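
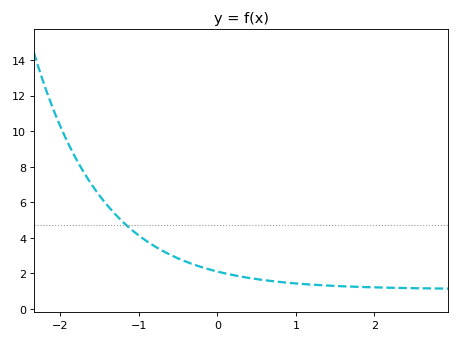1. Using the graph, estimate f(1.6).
1.2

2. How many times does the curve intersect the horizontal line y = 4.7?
1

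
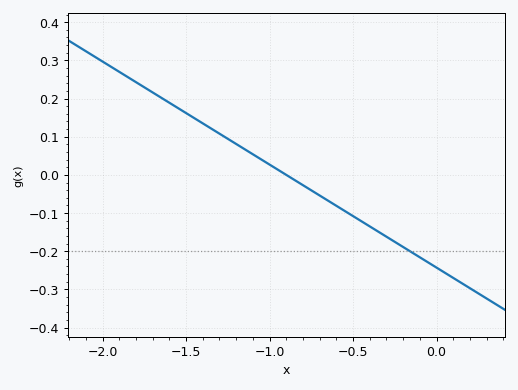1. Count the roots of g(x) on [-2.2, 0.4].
1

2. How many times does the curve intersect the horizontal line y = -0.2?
1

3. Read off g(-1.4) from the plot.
0.135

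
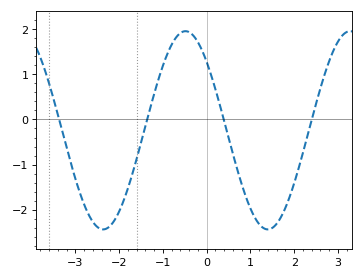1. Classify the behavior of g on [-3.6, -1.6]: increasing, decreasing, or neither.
neither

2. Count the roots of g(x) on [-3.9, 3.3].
4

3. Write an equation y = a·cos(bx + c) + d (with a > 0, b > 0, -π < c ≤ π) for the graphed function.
y = 2.2cos(1.67x + 0.812) - 0.24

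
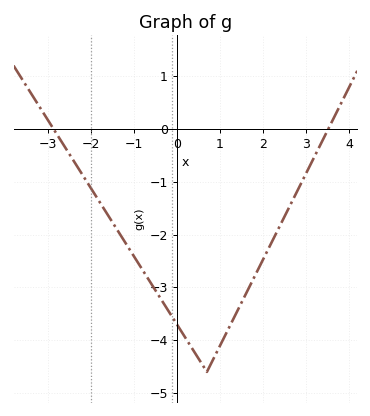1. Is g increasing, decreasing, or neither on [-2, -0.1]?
decreasing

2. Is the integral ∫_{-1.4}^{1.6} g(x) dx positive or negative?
negative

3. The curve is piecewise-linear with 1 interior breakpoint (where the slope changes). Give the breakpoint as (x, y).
(0.7, -4.6)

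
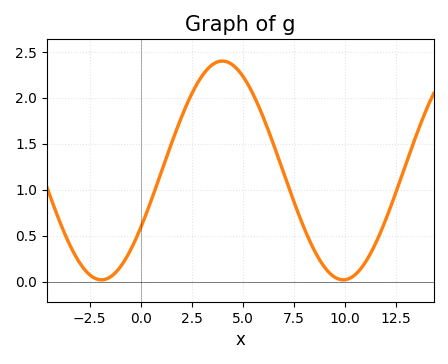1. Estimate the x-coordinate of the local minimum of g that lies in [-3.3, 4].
-2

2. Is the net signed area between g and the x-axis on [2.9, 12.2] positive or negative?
positive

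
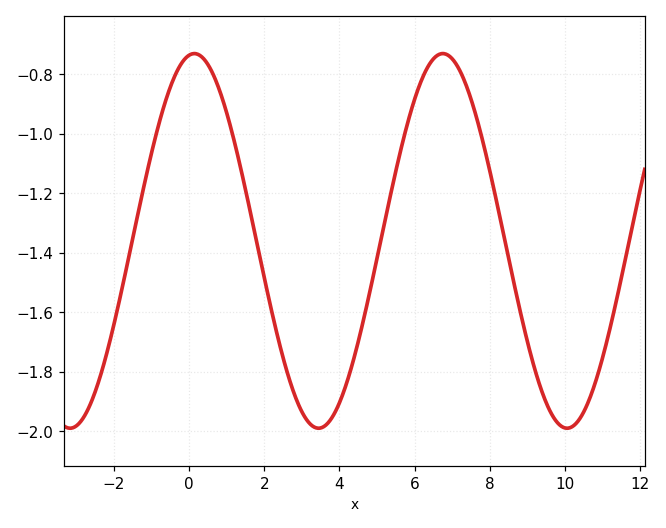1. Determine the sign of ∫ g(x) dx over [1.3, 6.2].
negative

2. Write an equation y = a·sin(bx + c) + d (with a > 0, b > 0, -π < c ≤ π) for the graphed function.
y = 0.63sin(0.95x + 1.4) - 1.36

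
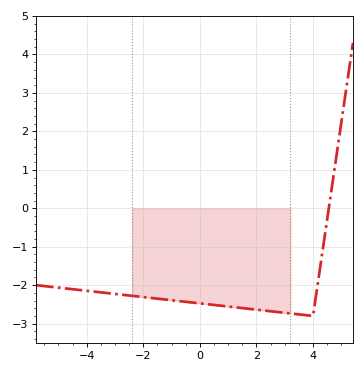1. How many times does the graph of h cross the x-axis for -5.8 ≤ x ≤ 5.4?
1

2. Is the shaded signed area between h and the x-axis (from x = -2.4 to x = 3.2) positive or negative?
negative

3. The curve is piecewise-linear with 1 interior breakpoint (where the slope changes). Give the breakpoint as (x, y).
(4, -2.8)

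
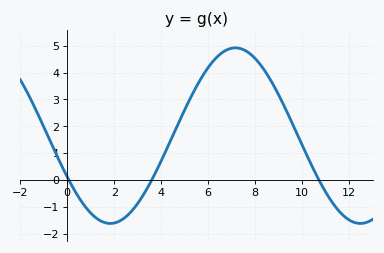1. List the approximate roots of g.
0, 3.6, 10.8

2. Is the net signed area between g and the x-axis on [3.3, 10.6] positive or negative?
positive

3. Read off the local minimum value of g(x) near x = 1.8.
-1.6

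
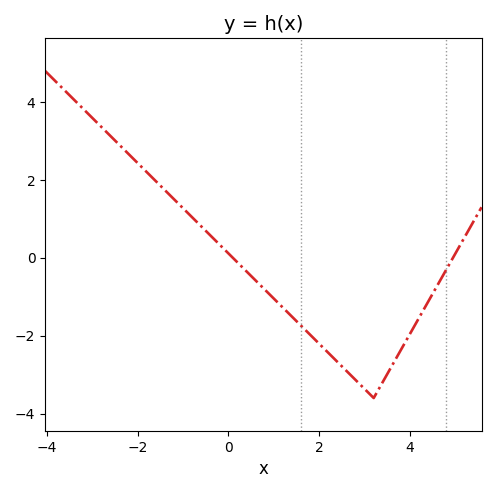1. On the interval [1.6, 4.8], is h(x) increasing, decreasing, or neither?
neither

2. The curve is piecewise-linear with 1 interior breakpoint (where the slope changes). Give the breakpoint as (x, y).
(3.2, -3.6)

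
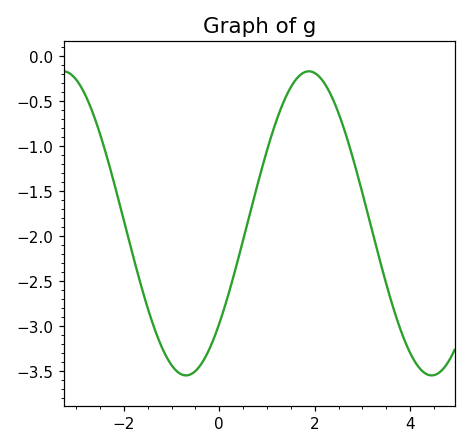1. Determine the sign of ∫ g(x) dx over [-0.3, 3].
negative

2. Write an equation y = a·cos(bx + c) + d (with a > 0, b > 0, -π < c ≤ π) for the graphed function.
y = 1.69cos(1.22x - 2.29) - 1.86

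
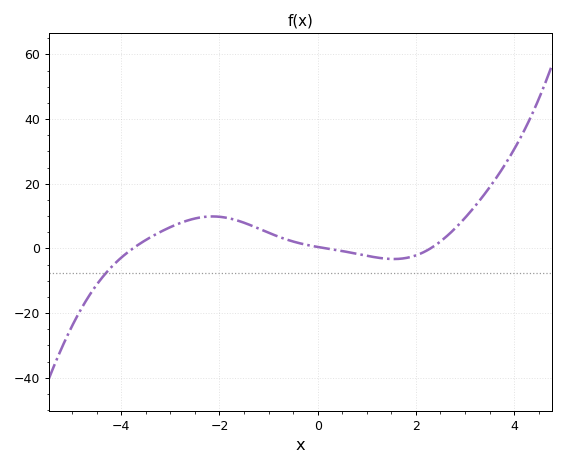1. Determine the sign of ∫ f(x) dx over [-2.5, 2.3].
positive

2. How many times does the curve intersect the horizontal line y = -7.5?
1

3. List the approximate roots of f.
-3.76, 0.185, 2.29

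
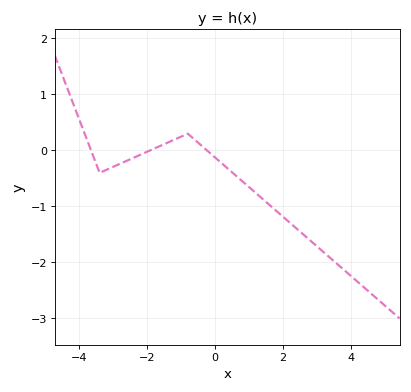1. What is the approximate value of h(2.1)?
-1.23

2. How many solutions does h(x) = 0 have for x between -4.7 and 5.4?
3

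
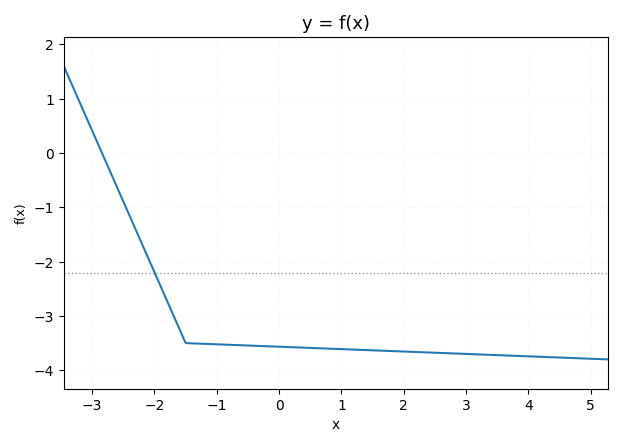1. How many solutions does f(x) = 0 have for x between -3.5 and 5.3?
1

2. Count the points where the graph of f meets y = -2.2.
1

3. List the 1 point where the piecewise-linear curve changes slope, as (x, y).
(-1.5, -3.5)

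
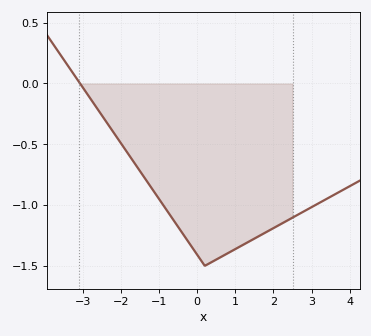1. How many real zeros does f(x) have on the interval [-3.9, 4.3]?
1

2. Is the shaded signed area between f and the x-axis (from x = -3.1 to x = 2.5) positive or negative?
negative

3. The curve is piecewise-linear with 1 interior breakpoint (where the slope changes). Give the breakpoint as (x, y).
(0.2, -1.5)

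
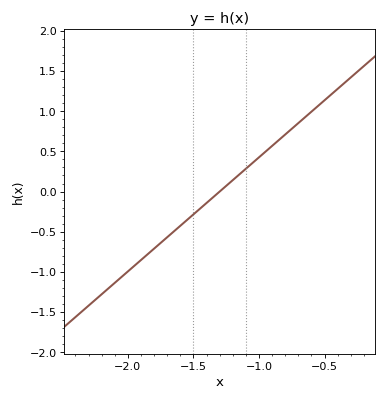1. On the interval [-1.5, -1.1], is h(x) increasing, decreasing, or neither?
increasing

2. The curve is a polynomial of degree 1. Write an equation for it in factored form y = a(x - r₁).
y = 1.42(x + 1.3)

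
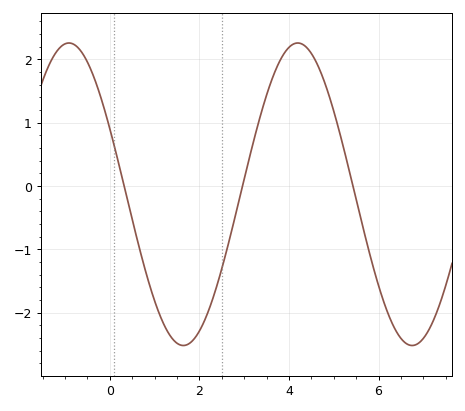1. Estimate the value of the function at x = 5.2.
0.7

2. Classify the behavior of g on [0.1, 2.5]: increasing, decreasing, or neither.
neither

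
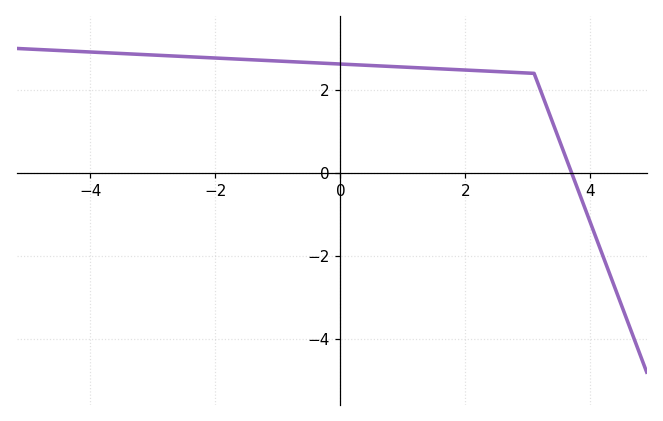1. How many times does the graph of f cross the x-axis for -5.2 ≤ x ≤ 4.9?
1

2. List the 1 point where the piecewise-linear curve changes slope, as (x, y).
(3.1, 2.4)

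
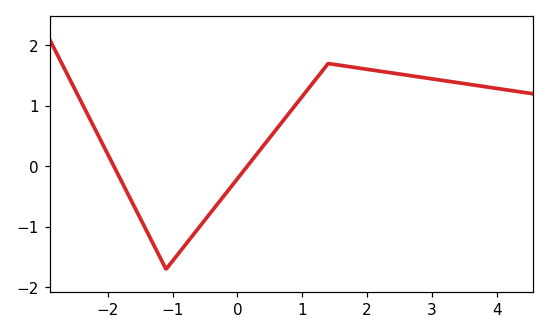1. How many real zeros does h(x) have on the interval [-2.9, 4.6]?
2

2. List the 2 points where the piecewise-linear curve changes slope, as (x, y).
(-1.1, -1.7); (1.4, 1.7)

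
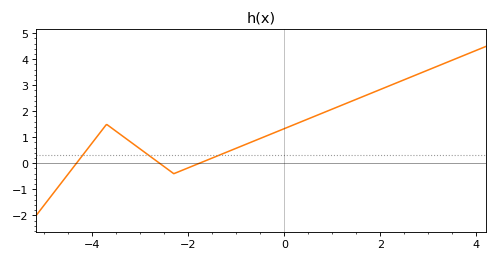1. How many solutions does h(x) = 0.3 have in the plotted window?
3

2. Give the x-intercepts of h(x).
-4.4, -2.6, -1.8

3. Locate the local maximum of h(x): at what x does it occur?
-3.8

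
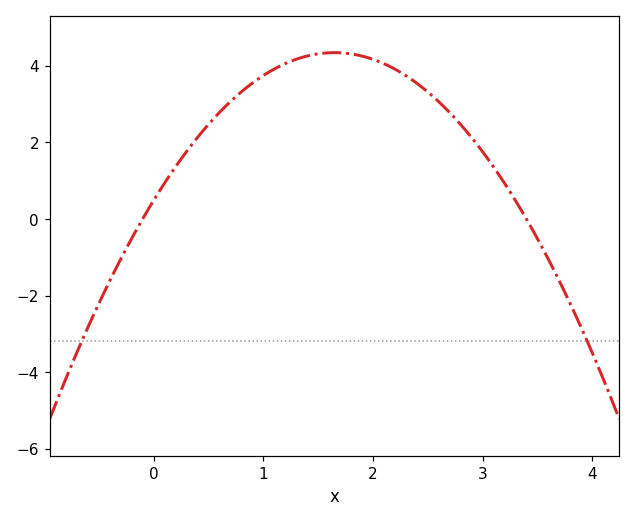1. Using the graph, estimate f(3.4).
0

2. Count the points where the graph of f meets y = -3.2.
2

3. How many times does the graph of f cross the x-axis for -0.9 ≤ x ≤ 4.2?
2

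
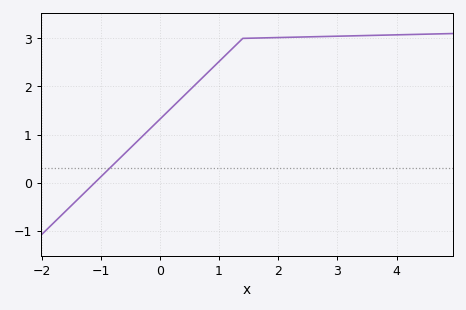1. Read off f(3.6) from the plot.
3.1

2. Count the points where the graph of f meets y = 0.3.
1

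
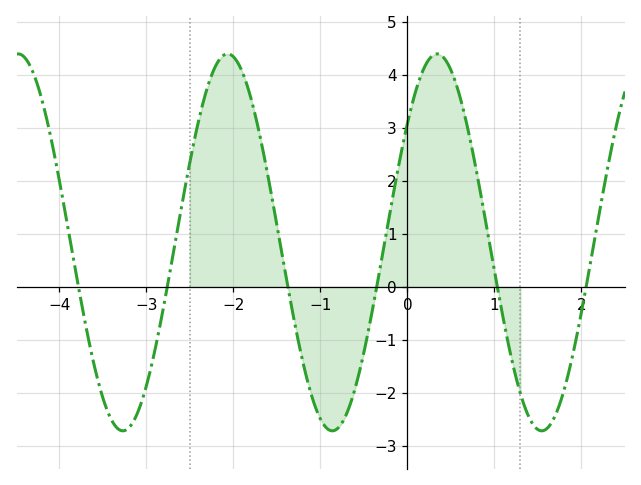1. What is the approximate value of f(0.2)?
4.2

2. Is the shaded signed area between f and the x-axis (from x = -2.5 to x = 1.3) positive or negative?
positive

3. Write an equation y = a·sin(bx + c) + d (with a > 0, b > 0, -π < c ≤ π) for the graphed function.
y = 3.56sin(2.6x + 0.68) + 0.84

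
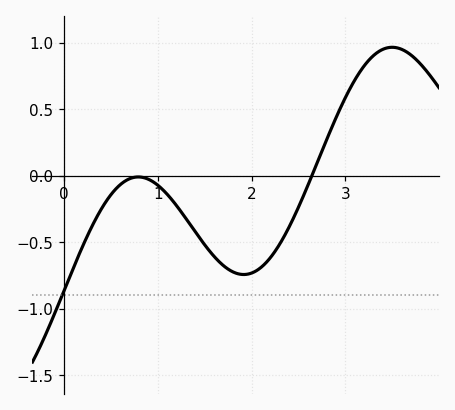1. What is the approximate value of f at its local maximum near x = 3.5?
0.965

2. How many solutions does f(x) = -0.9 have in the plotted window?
1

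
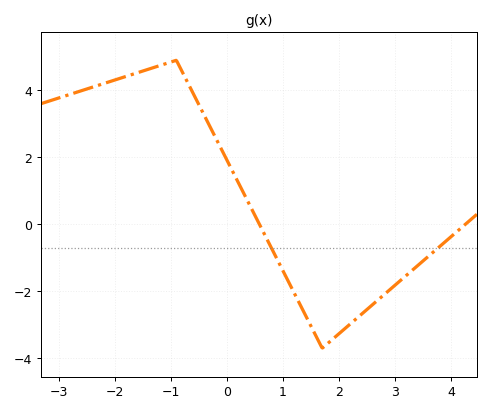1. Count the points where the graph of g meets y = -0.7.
2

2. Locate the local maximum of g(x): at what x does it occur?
-0.901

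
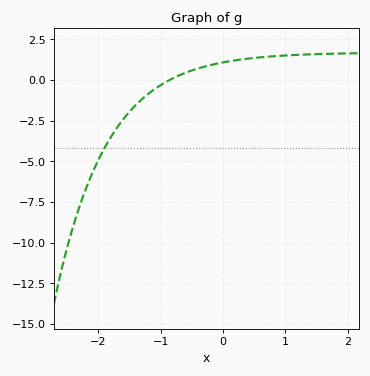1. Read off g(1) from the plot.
1.5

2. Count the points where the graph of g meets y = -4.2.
1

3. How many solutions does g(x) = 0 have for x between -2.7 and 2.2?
1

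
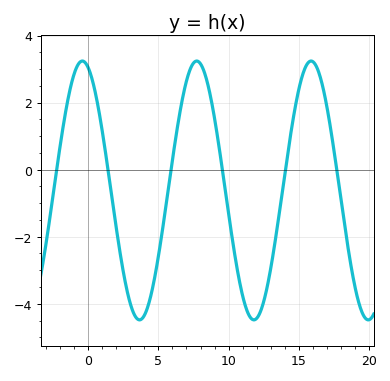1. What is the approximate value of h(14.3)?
0.6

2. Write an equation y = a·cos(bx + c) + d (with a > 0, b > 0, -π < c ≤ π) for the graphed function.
y = 3.86cos(0.77x + 0.33) - 0.62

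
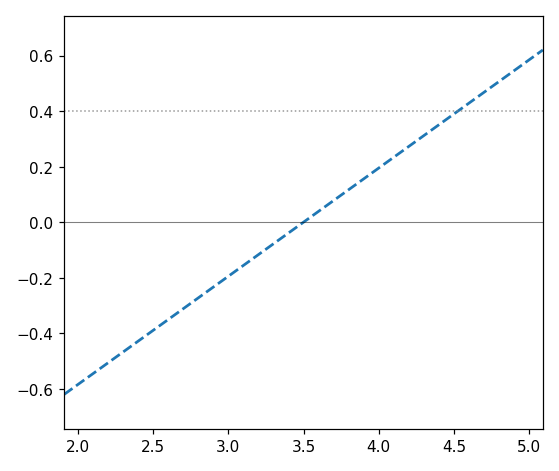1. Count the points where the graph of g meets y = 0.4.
1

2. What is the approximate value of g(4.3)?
0.312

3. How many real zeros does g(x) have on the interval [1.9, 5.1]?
1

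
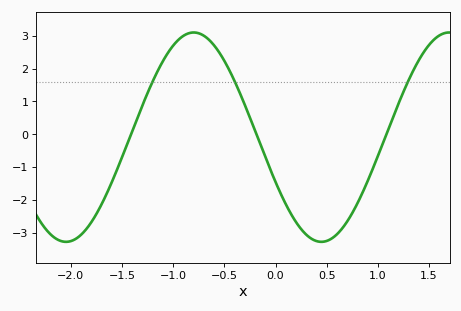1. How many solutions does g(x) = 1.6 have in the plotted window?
3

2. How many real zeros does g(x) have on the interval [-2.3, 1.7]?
3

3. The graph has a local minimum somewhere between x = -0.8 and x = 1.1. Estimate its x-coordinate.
0.4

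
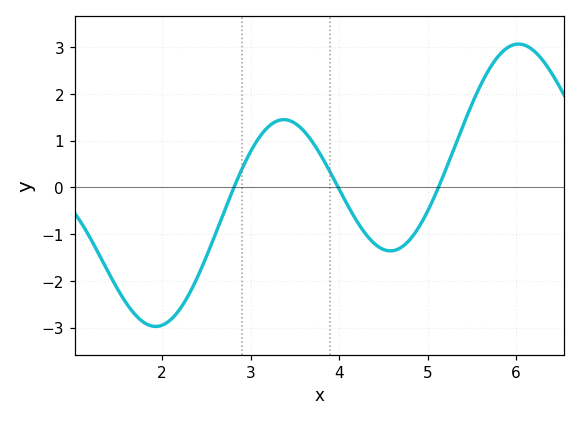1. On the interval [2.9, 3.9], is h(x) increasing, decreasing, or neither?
neither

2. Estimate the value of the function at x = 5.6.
2.2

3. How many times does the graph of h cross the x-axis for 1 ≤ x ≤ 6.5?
3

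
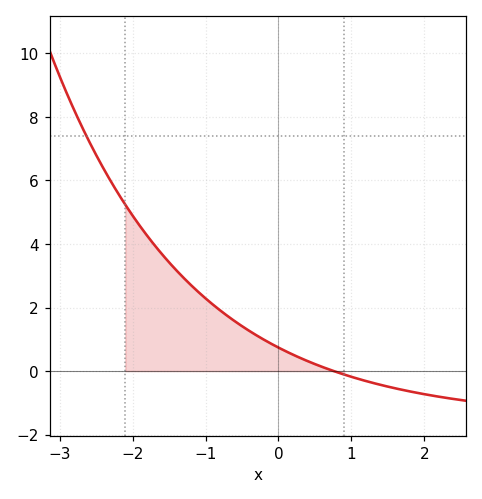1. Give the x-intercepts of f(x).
0.8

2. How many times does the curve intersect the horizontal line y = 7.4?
1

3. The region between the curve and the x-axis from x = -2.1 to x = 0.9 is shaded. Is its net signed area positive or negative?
positive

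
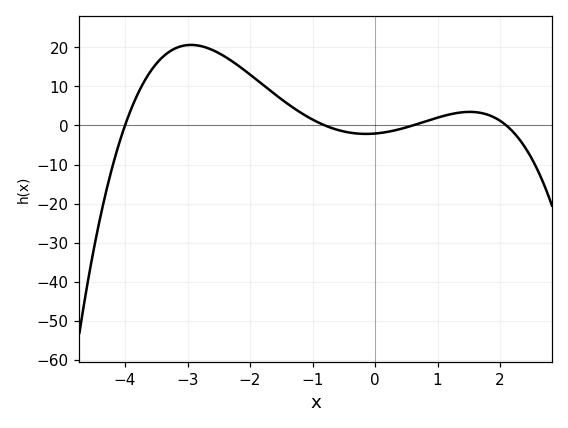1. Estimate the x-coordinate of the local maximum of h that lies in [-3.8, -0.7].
-3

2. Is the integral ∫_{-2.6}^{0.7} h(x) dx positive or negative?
positive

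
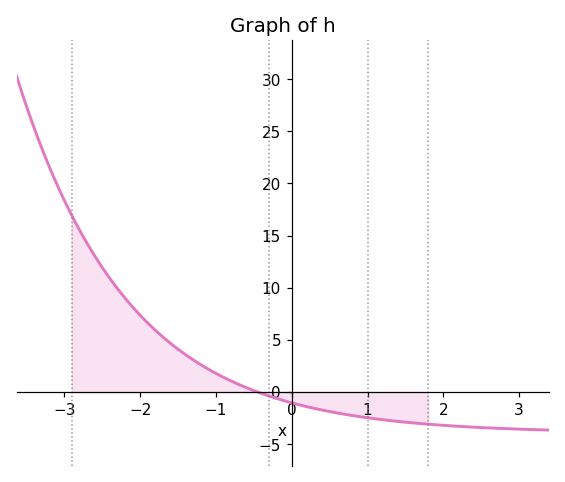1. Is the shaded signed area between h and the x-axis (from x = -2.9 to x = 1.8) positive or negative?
positive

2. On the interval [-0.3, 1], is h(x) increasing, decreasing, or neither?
decreasing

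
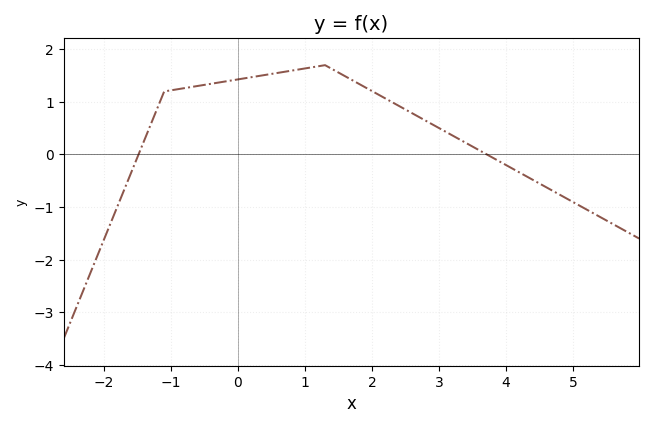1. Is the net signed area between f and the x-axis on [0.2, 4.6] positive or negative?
positive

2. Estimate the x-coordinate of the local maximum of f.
1.3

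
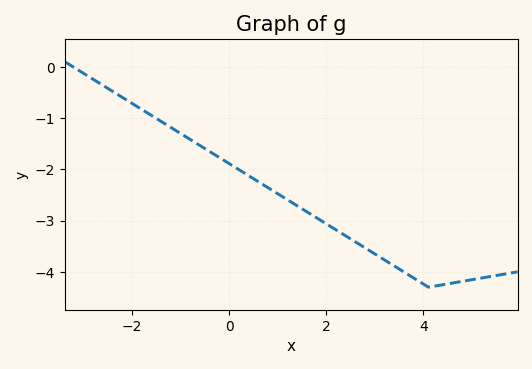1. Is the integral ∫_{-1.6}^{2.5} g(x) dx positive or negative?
negative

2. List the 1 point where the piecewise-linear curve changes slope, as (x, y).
(4.1, -4.3)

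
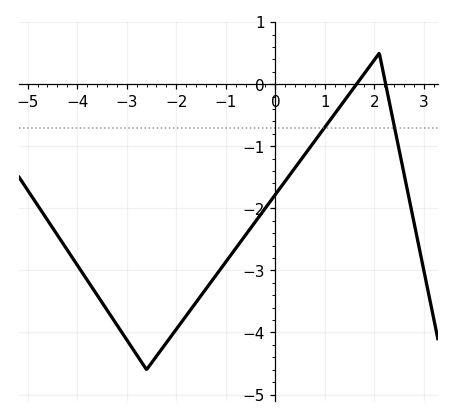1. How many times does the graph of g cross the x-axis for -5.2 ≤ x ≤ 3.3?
2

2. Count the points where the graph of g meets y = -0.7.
2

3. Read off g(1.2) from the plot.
-0.5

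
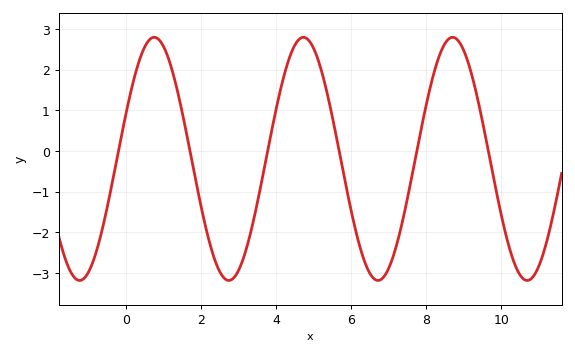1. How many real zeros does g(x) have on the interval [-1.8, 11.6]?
6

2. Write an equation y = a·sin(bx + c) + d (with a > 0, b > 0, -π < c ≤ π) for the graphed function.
y = 2.99sin(1.6x + 0.39) - 0.19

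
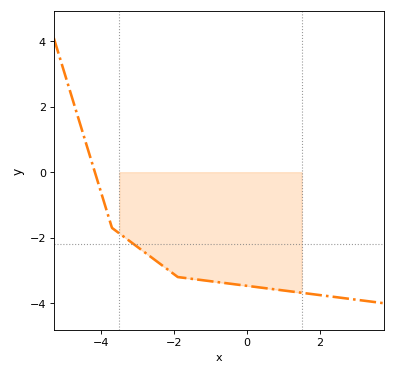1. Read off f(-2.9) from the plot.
-2.4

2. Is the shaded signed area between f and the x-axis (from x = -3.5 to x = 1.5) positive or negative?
negative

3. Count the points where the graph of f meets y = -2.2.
1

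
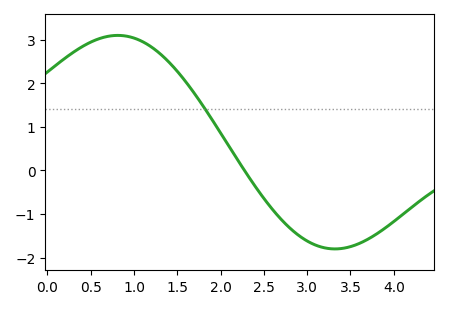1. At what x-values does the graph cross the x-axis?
2.28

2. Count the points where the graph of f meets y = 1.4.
1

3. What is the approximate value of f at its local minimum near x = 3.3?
-1.8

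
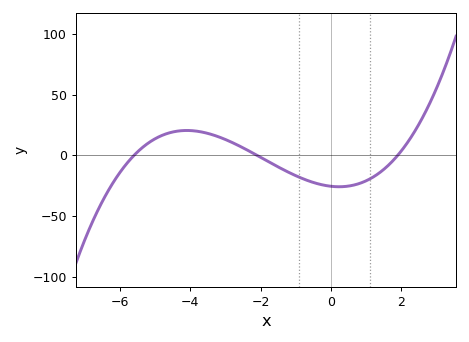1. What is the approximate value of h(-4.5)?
20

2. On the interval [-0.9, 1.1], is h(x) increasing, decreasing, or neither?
neither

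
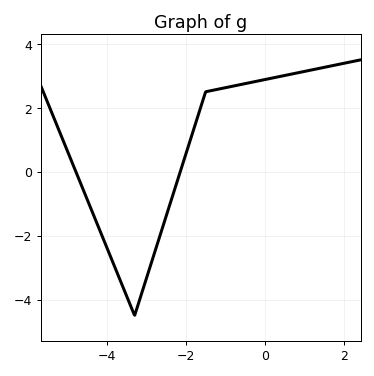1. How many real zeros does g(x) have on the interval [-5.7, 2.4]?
2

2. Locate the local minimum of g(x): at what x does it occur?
-3.2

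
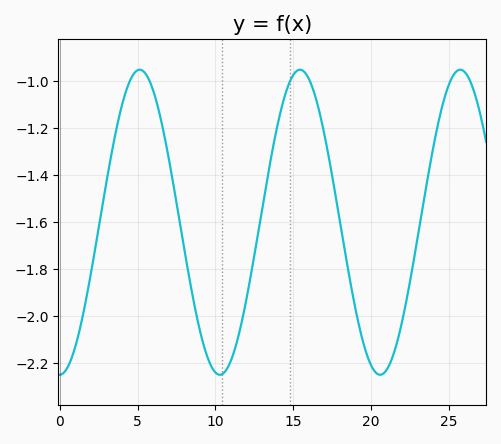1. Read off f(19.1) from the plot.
-2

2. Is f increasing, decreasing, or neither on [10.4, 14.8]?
increasing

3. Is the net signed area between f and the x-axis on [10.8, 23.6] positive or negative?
negative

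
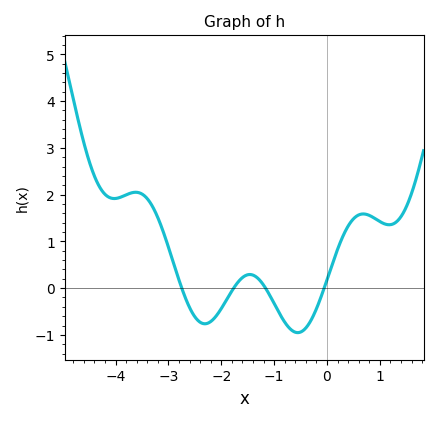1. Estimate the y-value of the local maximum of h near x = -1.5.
0.291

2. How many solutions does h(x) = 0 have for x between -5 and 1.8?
4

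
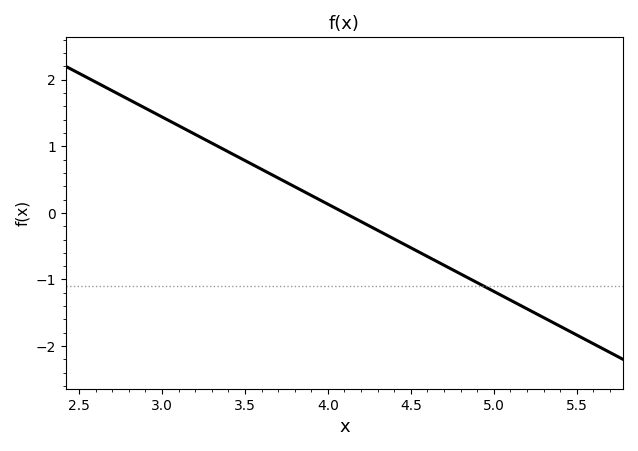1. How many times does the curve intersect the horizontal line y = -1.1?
1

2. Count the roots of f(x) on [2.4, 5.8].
1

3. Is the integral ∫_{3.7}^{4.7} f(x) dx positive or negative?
negative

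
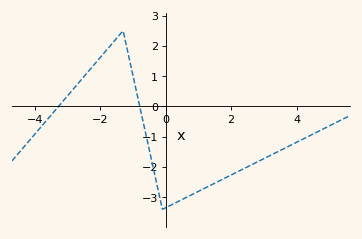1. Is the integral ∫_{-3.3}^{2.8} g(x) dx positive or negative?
negative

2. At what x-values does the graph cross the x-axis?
-3.27, -0.792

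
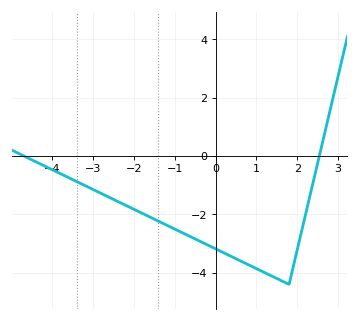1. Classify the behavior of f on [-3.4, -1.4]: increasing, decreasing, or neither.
decreasing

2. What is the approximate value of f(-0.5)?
-2.8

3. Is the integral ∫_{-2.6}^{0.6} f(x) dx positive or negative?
negative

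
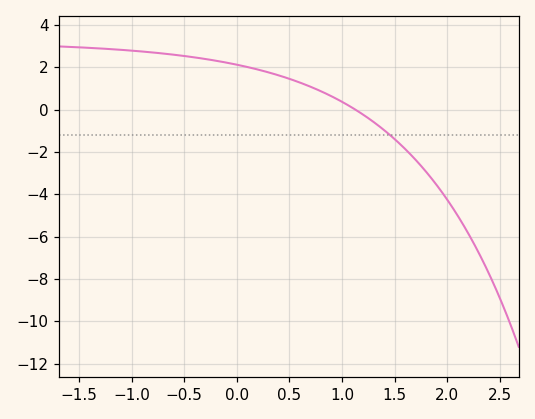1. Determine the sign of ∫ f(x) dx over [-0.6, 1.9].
positive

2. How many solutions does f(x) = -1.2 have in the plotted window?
1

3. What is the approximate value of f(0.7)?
1.08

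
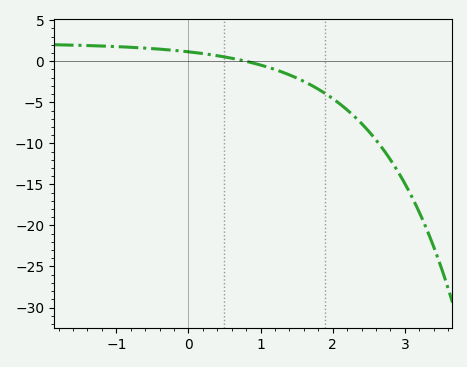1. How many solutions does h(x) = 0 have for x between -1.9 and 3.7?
1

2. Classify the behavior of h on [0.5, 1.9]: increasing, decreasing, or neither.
decreasing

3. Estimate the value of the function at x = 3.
-15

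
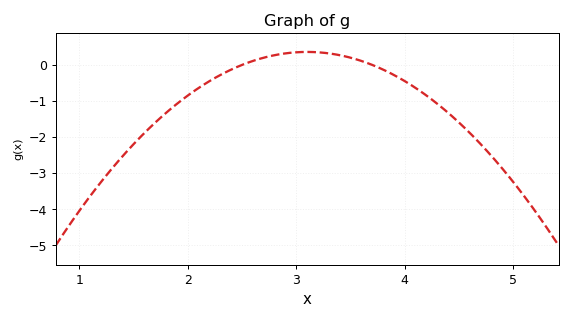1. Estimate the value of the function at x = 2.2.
-0.45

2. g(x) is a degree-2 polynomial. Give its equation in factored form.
y = -1(x - 2.5)(x - 3.7)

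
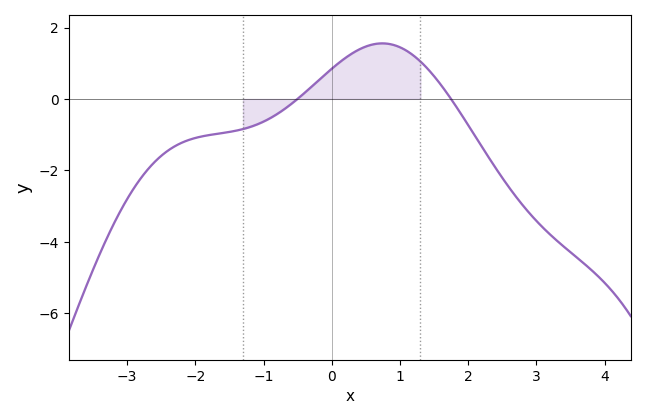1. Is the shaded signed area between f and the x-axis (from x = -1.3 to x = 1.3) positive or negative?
positive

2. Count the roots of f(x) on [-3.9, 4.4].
2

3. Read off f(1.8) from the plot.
-0.2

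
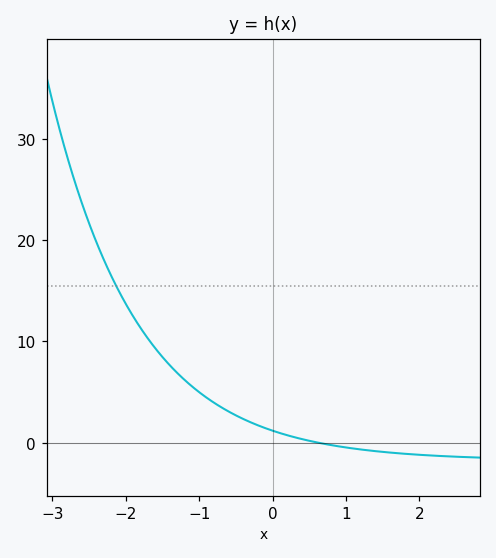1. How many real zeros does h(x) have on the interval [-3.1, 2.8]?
1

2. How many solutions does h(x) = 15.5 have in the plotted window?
1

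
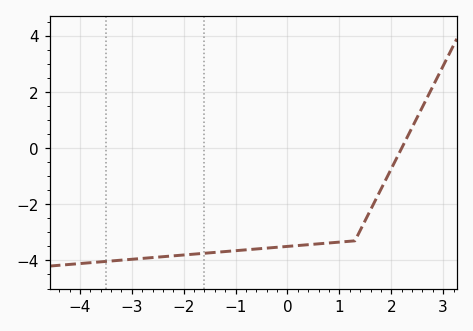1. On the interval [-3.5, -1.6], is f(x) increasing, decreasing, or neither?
increasing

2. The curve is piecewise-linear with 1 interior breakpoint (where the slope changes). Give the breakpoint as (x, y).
(1.3, -3.3)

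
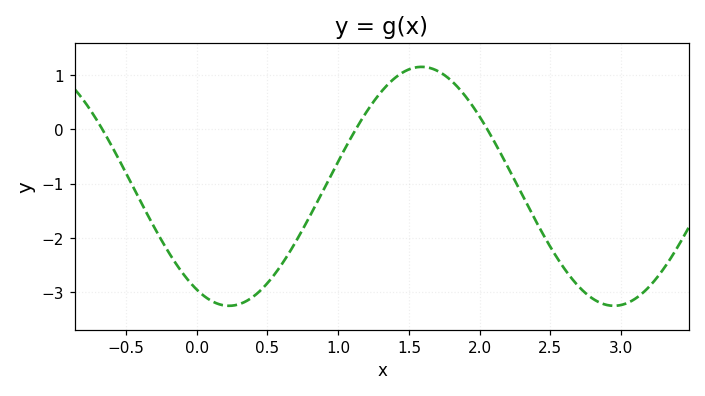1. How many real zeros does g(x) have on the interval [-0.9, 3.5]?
3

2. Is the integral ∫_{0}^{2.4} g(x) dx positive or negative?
negative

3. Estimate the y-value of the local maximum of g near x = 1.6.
1.1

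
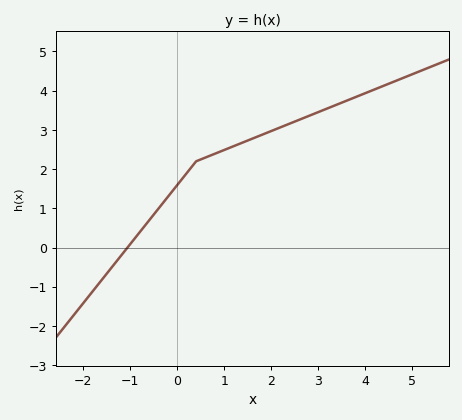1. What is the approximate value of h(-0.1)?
1.45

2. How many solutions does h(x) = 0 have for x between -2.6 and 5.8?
1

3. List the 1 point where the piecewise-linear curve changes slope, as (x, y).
(0.4, 2.2)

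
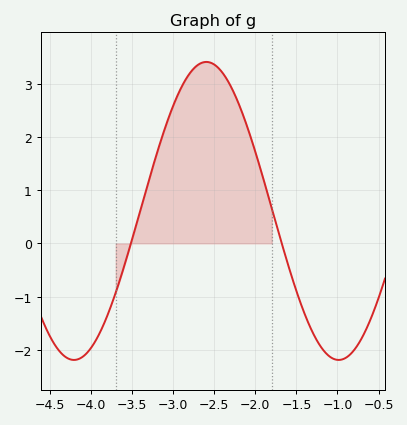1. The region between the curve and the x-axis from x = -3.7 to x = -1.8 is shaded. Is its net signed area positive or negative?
positive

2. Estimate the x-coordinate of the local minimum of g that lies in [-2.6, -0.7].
-1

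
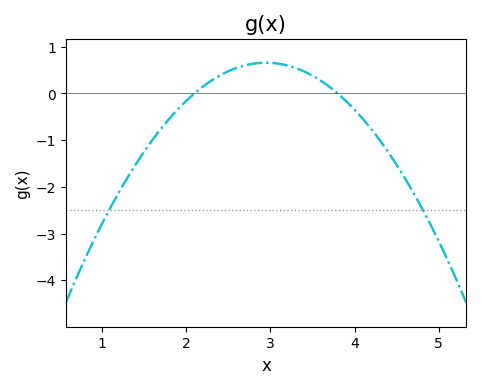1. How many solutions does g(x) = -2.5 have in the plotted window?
2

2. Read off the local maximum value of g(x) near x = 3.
0.657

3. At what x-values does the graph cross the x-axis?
2.1, 3.8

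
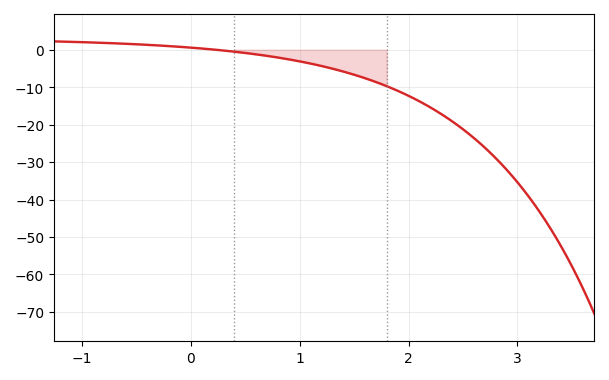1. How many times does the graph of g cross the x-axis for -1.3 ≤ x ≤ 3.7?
1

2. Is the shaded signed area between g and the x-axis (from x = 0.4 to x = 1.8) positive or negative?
negative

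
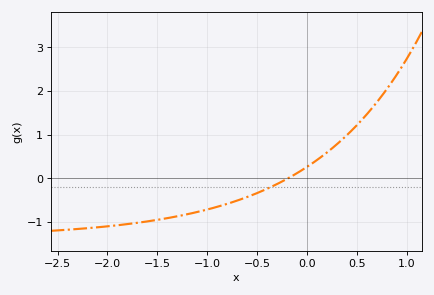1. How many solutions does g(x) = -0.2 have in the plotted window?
1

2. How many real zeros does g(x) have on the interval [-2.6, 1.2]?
1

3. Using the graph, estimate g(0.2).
0.589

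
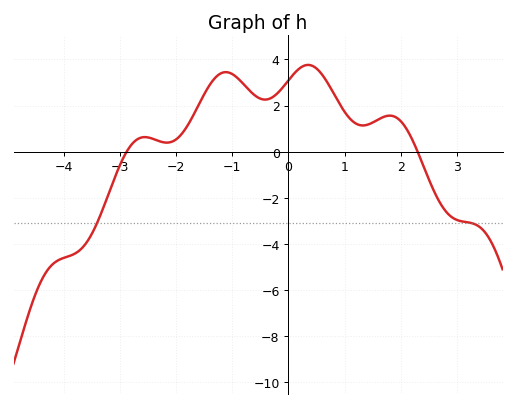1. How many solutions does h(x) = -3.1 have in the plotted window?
2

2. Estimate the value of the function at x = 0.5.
3.61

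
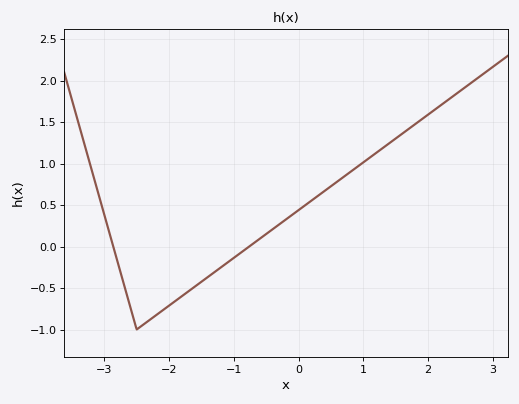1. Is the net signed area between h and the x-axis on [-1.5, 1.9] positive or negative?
positive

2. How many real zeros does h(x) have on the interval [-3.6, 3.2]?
2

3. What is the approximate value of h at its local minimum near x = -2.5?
-1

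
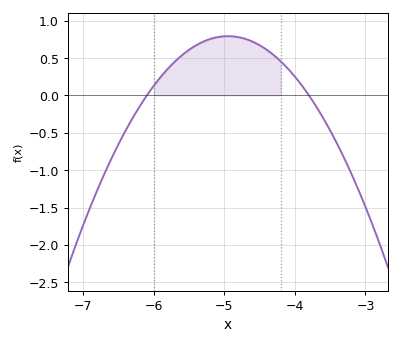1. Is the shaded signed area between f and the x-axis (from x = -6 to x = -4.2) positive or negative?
positive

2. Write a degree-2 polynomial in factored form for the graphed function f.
y = -0.6(x + 6.1)(x + 3.8)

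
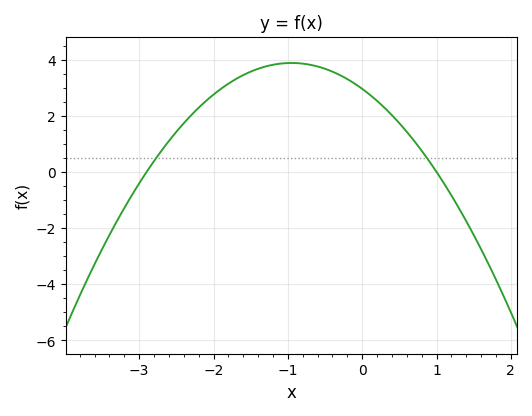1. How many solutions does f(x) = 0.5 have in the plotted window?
2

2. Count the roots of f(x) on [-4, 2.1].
2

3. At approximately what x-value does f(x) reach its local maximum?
-0.95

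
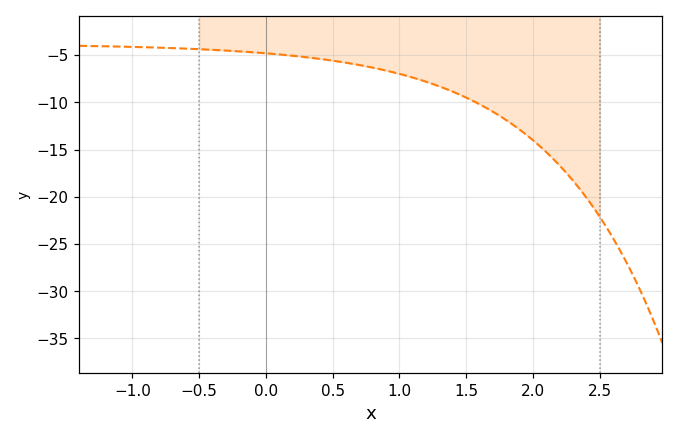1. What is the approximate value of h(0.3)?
-5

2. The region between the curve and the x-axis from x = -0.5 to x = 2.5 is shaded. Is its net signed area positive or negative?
negative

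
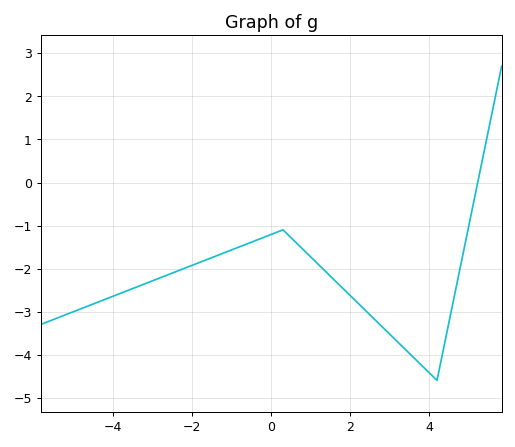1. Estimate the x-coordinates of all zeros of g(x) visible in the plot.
5.23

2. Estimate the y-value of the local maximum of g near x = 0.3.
-1.1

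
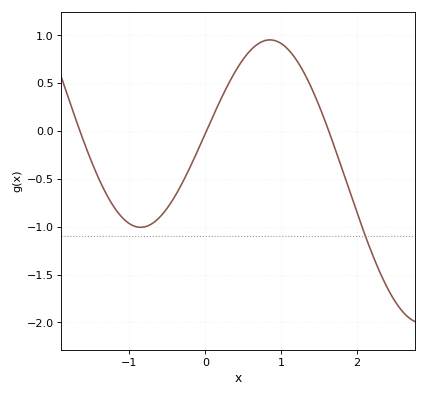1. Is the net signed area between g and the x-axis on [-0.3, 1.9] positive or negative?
positive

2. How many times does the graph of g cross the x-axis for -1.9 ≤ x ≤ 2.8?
3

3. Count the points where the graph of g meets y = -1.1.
1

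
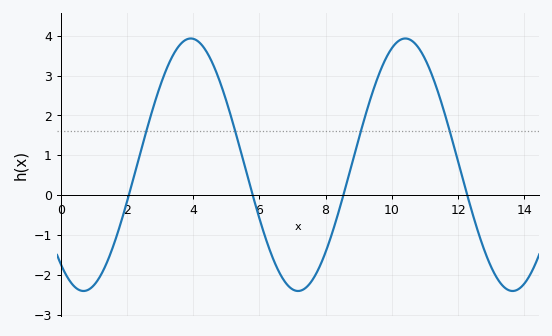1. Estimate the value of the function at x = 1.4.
-1.7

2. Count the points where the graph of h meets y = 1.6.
4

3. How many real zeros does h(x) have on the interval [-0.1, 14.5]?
4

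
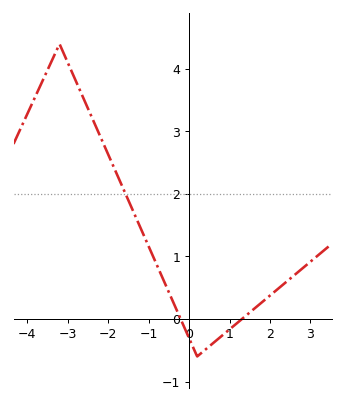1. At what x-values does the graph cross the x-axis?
-0.208, 1.31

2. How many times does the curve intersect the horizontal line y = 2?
1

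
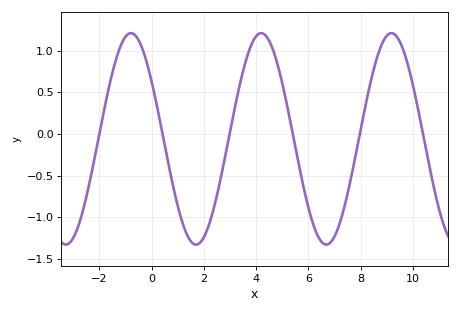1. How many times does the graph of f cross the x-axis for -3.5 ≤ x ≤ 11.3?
6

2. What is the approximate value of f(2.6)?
-0.6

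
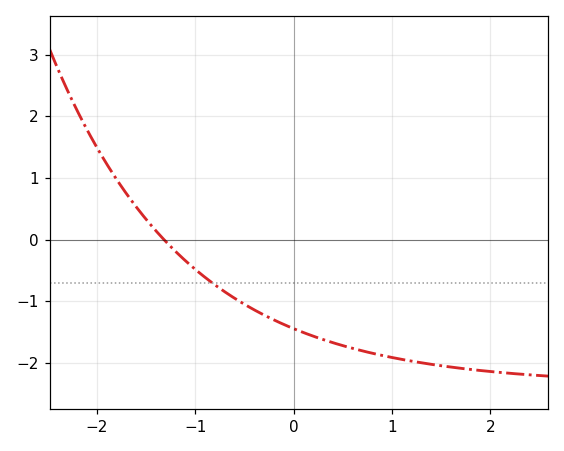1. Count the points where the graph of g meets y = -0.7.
1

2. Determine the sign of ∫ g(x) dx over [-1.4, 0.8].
negative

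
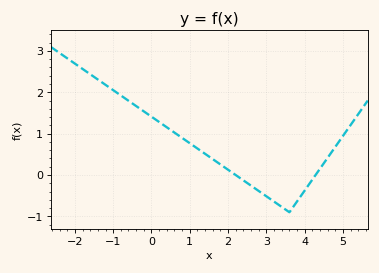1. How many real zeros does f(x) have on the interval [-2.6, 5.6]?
2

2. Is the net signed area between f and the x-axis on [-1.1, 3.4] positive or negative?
positive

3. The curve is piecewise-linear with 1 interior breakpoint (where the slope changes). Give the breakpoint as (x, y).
(3.6, -0.9)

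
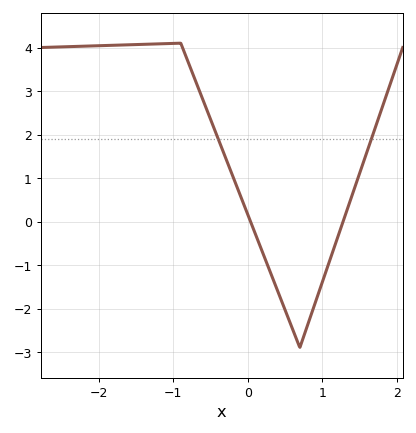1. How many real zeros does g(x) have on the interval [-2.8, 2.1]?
2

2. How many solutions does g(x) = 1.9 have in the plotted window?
2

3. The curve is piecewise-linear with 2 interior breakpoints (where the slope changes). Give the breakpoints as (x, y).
(-0.9, 4.1); (0.7, -2.9)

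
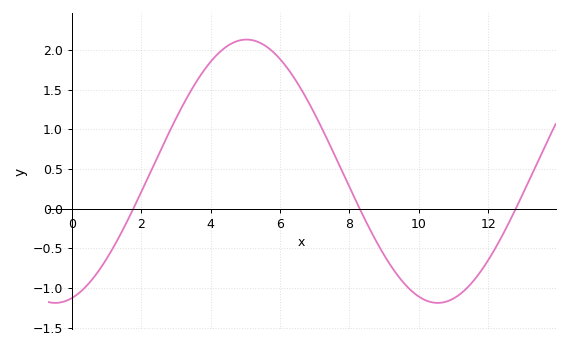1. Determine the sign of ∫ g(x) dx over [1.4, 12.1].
positive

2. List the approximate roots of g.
1.8, 8.2, 12.8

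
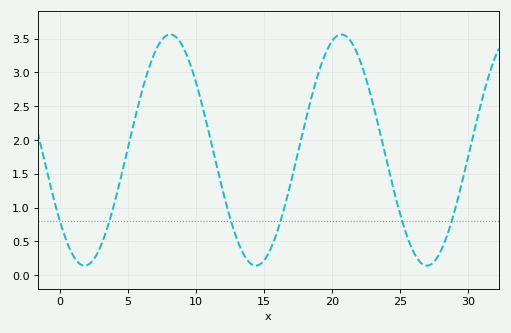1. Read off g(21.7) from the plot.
3.35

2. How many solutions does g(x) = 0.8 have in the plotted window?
6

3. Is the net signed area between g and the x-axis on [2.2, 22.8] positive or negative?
positive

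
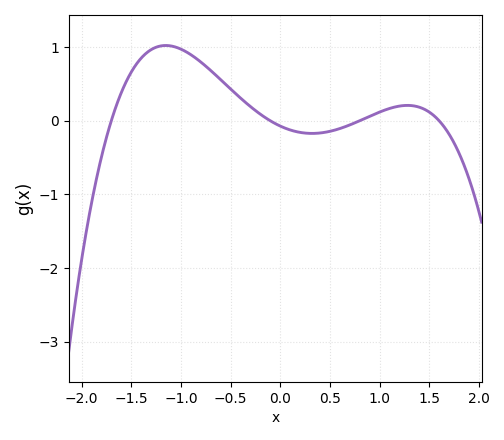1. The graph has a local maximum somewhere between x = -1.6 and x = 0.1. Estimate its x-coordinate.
-1.2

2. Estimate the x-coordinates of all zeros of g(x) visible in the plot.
-1.7, -0.1, 0.8, 1.6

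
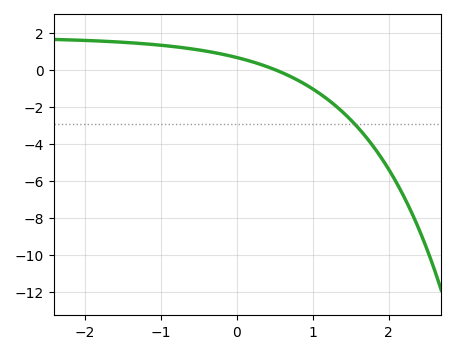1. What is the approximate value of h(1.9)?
-4.73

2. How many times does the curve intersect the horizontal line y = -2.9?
1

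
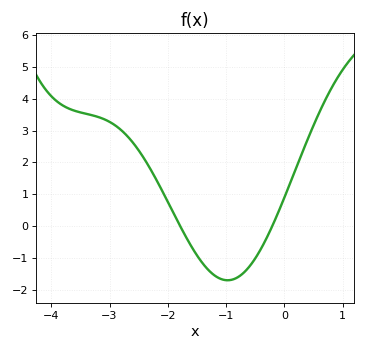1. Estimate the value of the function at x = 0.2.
1.8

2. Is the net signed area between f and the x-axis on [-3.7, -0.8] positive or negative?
positive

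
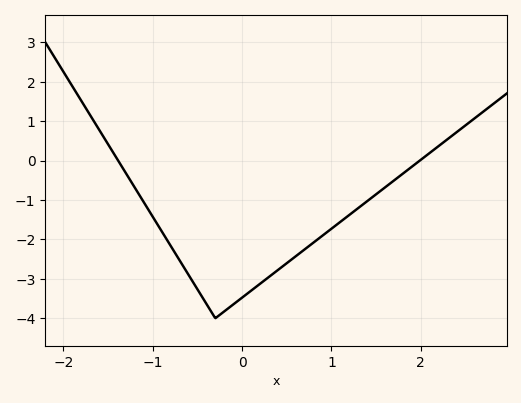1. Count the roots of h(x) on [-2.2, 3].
2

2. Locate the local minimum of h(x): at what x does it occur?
-0.3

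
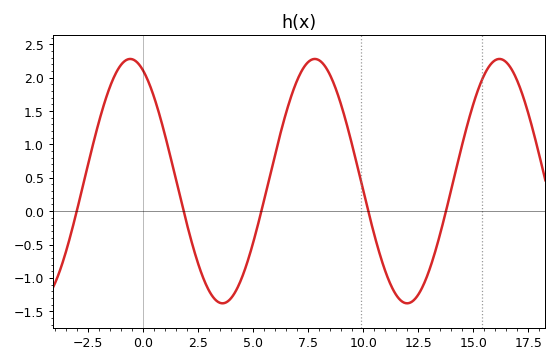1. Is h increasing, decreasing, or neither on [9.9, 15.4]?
neither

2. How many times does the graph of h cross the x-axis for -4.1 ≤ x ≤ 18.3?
5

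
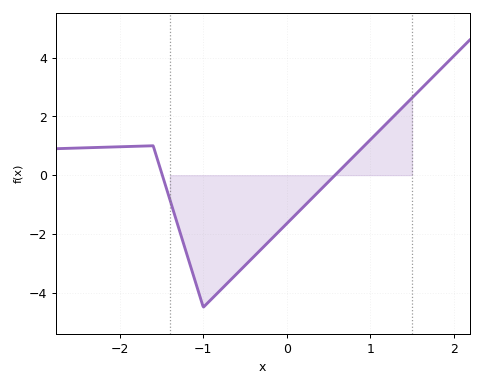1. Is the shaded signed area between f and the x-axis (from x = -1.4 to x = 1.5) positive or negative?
negative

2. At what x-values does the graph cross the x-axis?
-1.49, 0.578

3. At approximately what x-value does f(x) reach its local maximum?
-1.6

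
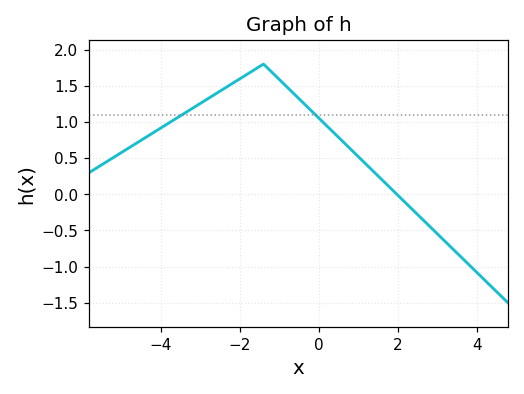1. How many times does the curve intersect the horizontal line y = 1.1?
2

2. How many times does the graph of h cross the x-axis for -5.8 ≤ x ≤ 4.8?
1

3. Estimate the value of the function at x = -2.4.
1.46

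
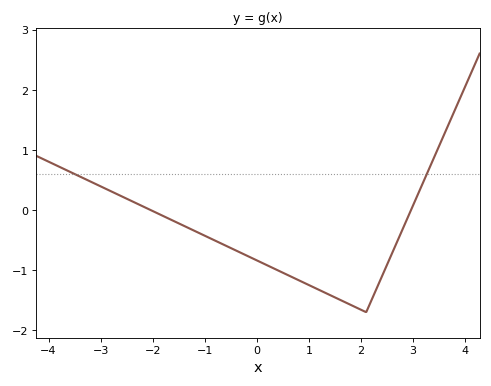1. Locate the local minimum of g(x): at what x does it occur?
2.1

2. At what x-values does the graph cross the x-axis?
-2.04, 2.96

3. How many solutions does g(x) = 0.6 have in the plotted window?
2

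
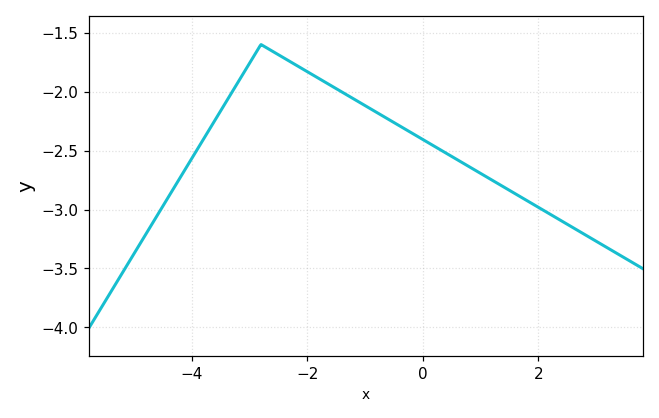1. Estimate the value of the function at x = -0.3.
-2.32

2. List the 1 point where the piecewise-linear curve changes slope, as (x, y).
(-2.8, -1.6)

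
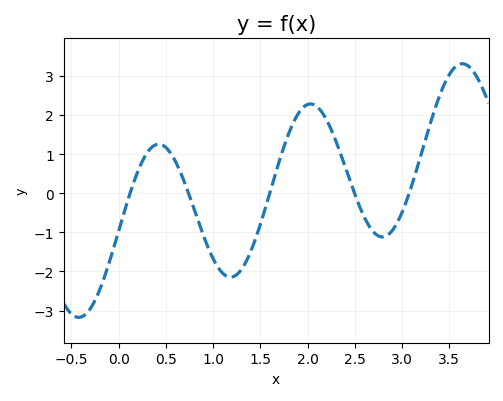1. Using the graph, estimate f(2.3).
1.3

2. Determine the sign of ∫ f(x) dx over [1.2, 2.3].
positive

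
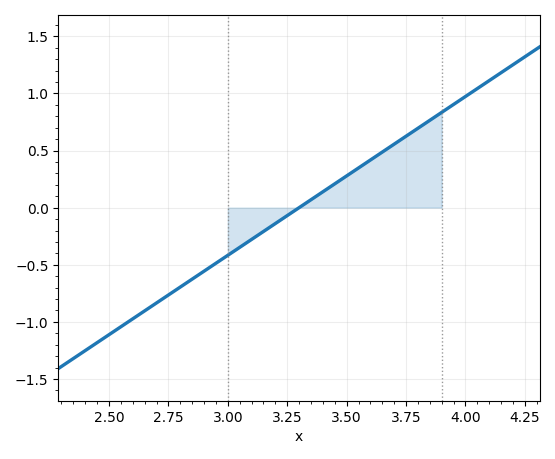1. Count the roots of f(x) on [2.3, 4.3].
1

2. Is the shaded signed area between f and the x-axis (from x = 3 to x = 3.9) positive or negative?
positive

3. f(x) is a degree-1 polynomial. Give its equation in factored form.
y = 1.39(x - 3.3)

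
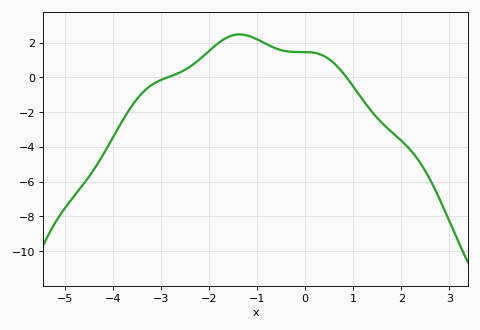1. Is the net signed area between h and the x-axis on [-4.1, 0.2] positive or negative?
positive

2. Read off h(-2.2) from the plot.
1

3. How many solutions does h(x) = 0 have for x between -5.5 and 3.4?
2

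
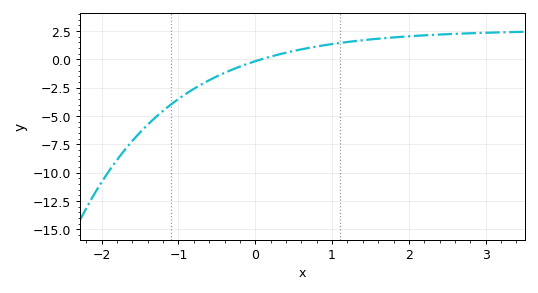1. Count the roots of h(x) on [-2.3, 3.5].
1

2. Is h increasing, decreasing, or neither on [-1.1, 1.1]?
increasing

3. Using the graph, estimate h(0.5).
0.8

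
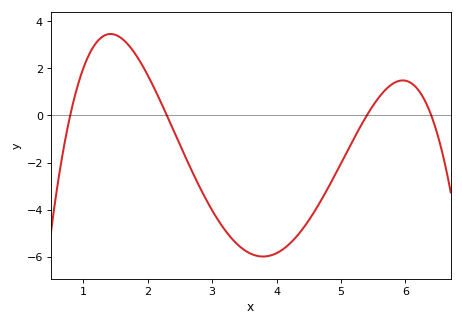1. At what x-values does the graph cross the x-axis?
0.8, 2.3, 5.4, 6.4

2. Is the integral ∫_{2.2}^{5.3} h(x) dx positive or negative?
negative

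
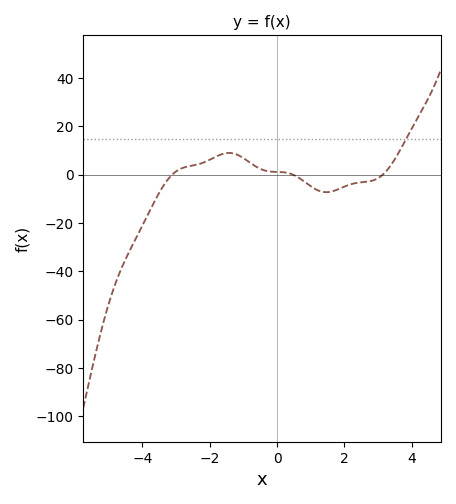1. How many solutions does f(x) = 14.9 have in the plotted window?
1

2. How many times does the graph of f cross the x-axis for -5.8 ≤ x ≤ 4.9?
3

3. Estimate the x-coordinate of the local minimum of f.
1.46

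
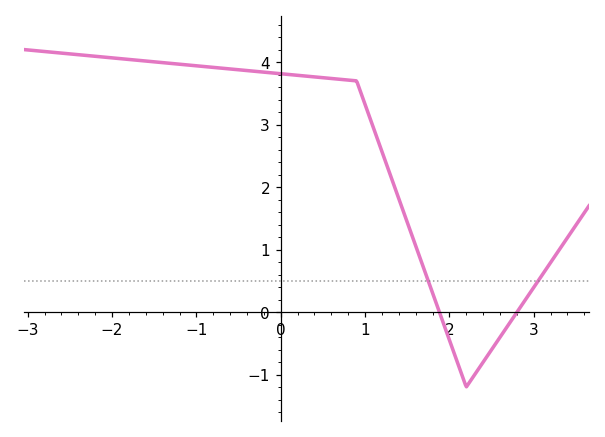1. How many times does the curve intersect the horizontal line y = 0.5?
2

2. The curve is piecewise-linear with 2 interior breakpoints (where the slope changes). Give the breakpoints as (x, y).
(0.9, 3.7); (2.2, -1.2)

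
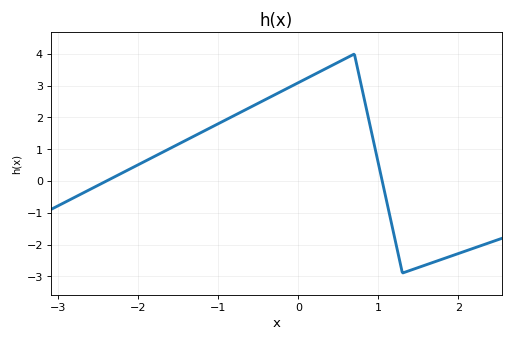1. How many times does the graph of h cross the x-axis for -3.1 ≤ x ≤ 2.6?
2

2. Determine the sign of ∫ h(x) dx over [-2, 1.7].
positive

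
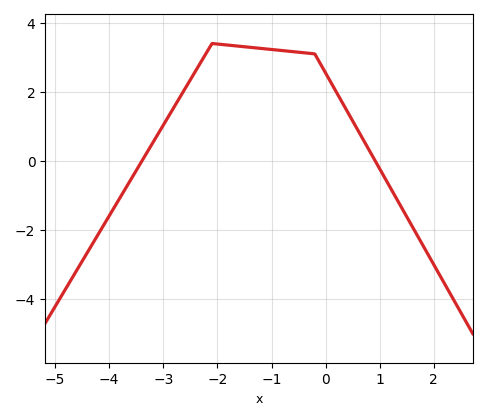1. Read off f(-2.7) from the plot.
1.8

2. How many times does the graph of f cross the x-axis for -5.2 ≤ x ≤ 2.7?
2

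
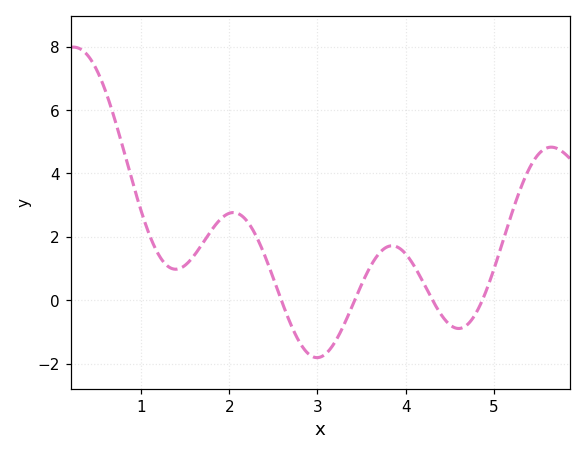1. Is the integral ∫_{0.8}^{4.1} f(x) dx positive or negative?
positive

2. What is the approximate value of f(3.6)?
1.06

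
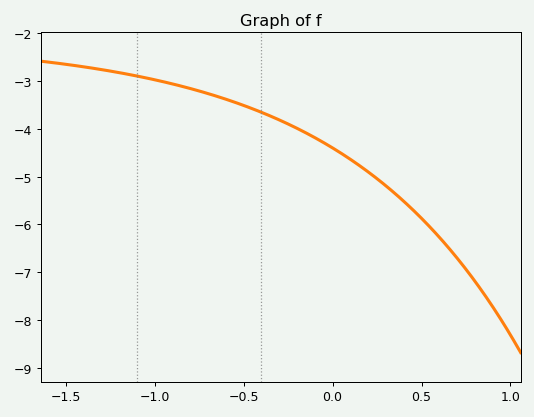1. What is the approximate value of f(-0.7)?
-3.3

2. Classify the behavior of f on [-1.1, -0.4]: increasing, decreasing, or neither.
decreasing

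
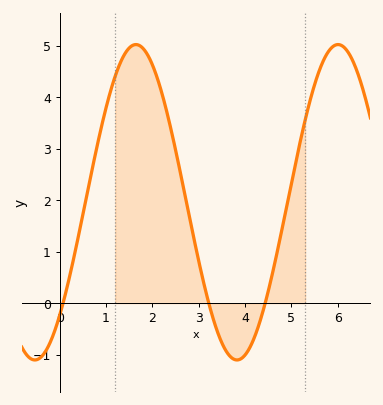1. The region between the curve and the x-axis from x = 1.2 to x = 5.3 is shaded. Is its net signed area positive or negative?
positive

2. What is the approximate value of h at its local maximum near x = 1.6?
5.02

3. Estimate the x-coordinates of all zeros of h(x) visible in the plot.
0.073, 3.22, 4.44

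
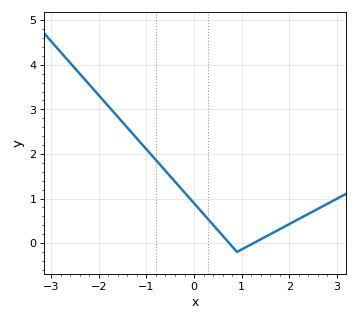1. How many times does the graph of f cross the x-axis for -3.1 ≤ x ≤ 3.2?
2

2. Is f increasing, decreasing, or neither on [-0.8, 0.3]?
decreasing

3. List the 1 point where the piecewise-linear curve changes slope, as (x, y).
(0.9, -0.2)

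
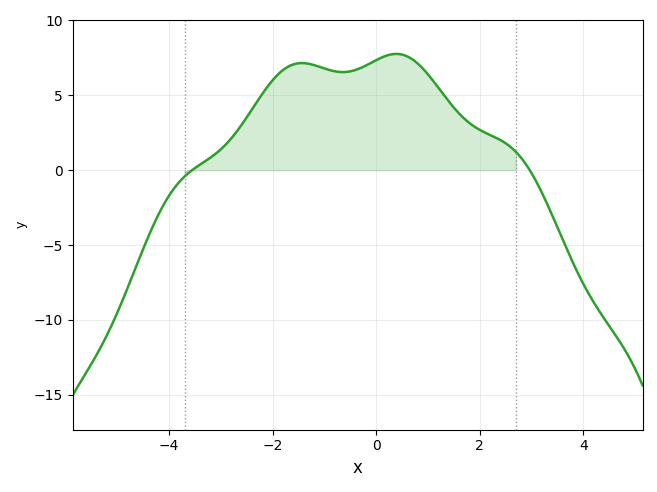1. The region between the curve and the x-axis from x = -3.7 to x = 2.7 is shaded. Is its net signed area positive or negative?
positive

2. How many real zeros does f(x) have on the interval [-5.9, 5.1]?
2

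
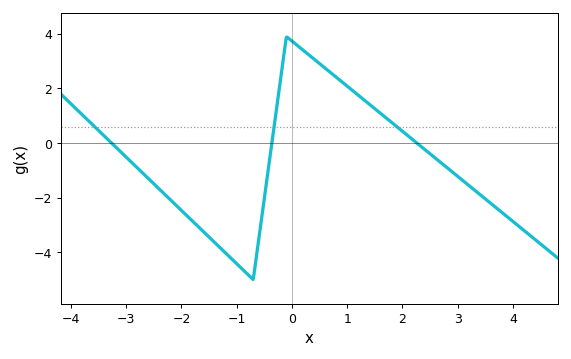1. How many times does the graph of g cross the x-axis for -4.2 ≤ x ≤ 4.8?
3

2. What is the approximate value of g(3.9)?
-2.7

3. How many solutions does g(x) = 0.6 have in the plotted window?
3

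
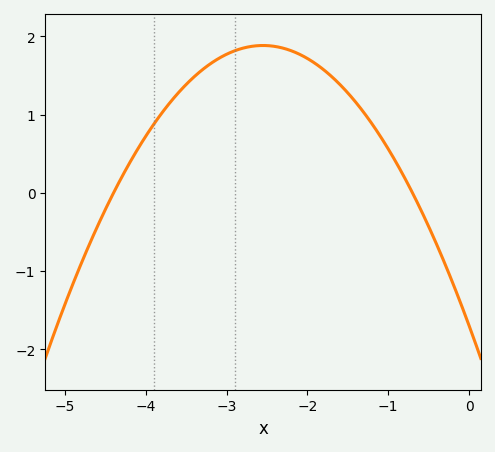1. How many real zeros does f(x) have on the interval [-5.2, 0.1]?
2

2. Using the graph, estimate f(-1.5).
1.3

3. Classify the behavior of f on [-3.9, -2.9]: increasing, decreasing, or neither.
increasing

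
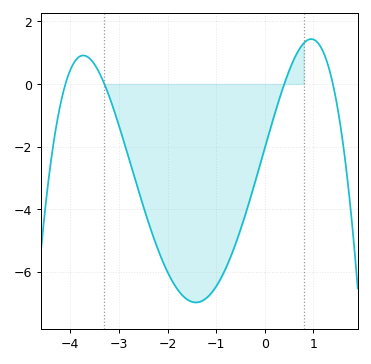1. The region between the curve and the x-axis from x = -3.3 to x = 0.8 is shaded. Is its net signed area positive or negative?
negative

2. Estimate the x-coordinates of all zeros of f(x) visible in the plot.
-4.1, -3.3, 0.4, 1.4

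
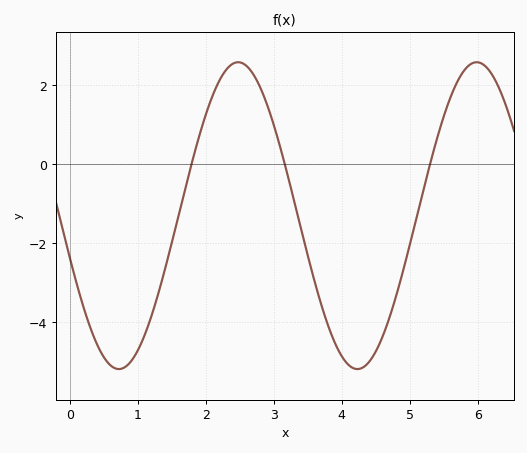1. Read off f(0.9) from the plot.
-5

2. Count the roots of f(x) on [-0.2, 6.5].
3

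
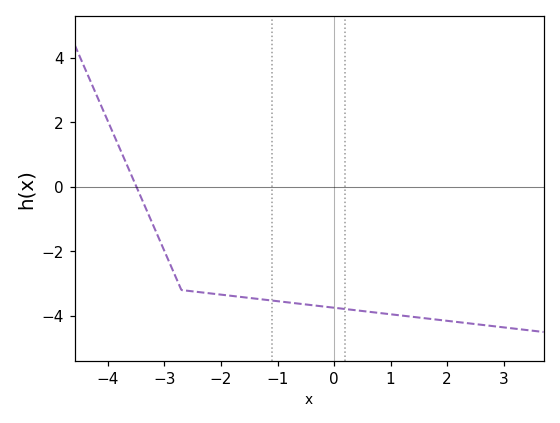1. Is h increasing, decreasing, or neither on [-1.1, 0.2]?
decreasing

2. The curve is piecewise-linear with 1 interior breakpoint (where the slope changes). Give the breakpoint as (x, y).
(-2.7, -3.2)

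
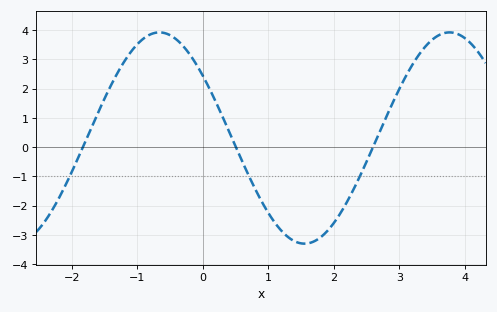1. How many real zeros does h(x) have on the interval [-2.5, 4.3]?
3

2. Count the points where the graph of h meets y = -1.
3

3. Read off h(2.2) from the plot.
-1.87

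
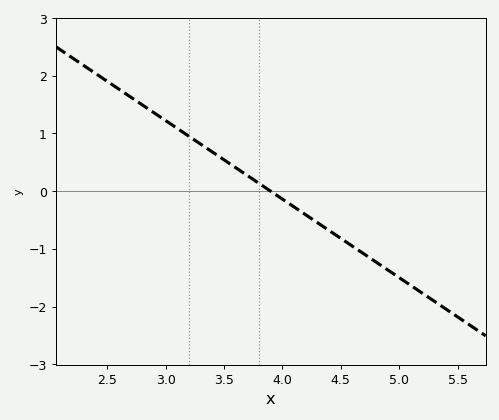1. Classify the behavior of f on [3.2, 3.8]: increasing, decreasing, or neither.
decreasing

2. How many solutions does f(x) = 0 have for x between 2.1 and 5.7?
1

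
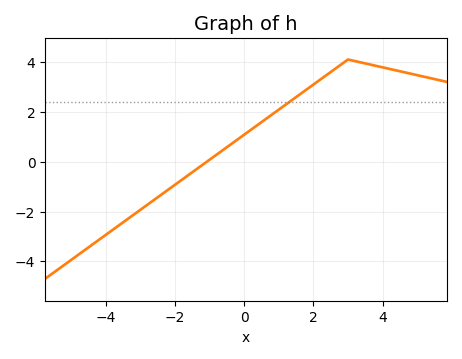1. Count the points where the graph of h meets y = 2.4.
1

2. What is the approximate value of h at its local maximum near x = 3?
4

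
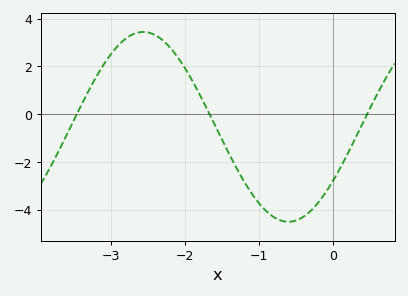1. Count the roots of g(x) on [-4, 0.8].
3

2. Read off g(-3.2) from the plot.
1.56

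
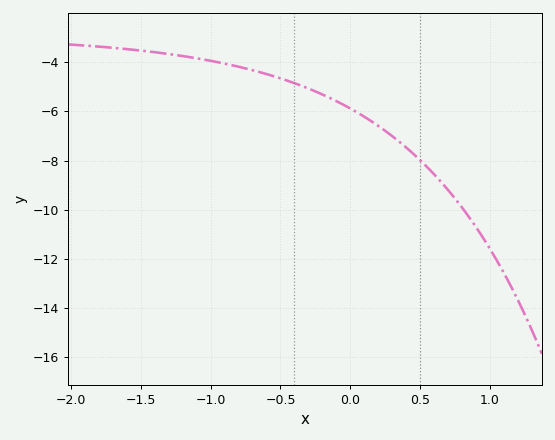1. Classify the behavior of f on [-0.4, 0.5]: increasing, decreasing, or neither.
decreasing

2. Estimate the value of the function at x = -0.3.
-5.07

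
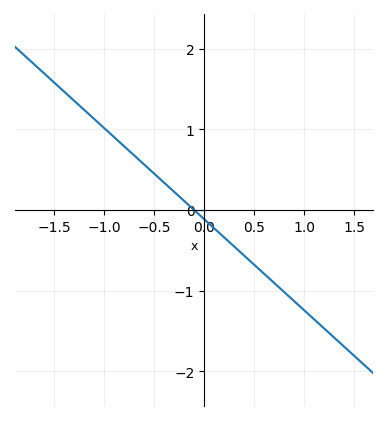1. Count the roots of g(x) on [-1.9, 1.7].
1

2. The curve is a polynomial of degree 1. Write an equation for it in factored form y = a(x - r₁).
y = -1.13(x + 0.1)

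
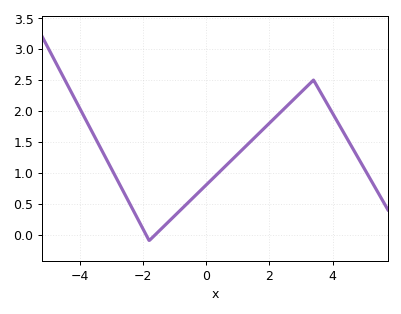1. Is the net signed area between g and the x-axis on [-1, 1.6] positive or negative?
positive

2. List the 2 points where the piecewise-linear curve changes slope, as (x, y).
(-1.8, -0.1); (3.4, 2.5)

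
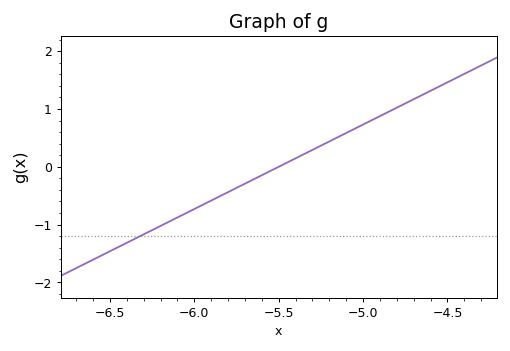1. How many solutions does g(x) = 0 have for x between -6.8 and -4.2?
1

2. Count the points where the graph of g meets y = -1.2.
1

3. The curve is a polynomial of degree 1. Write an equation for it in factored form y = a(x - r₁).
y = 1.46(x + 5.5)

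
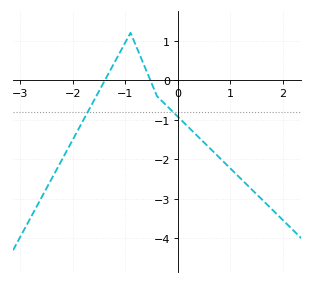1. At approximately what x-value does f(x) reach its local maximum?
-0.9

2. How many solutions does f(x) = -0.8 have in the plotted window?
2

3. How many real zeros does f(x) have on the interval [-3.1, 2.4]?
2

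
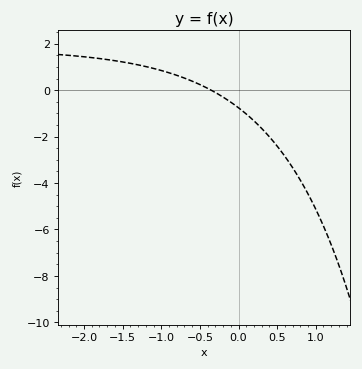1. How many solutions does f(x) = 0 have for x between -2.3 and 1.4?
1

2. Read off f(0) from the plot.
-0.76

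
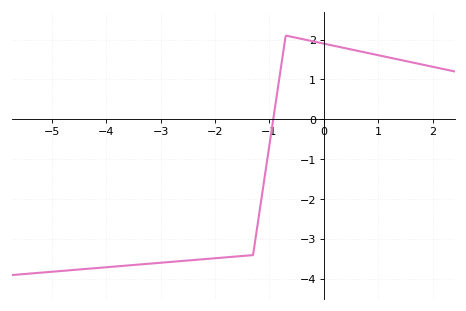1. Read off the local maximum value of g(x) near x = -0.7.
2.1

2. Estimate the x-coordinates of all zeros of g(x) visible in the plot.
-1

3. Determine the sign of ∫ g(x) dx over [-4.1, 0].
negative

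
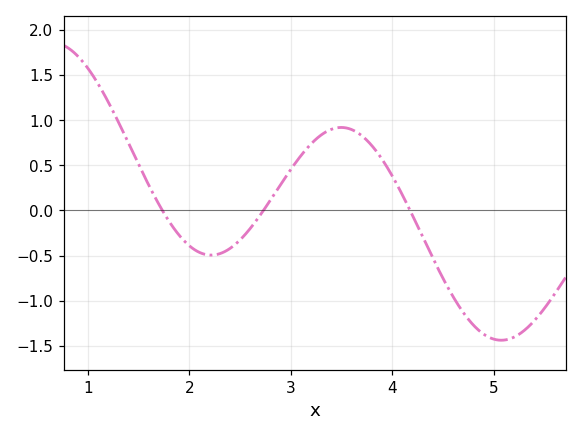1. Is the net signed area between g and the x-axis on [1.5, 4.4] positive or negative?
positive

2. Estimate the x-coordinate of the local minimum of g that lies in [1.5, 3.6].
2.22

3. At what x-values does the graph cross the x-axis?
1.74, 2.73, 4.17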